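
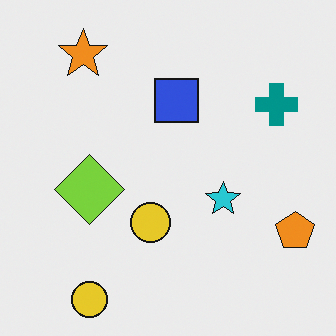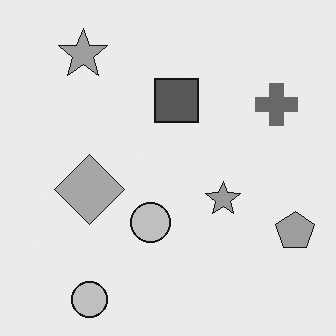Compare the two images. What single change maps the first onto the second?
The second image is the first converted to grayscale.

All color is removed — every shape is now a shade of grey.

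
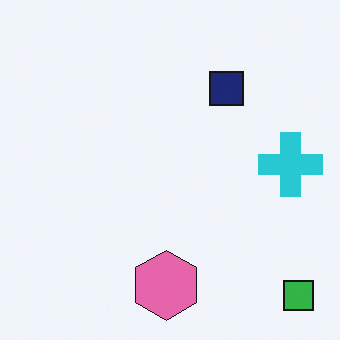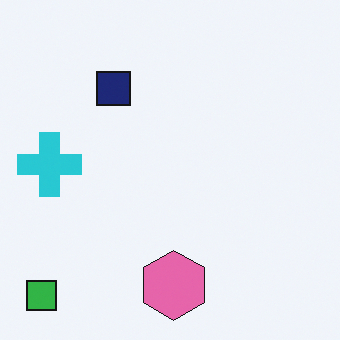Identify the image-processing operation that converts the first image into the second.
The transformation is: flipped horizontally (left ↔ right).

The green square is in the bottom-right of the first image and the bottom-left of the second — shapes on opposite sides of the vertical midline have swapped in a mirror flip.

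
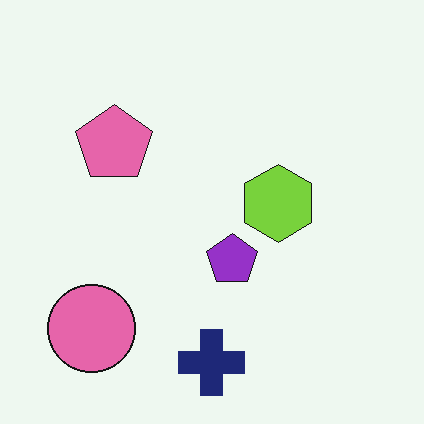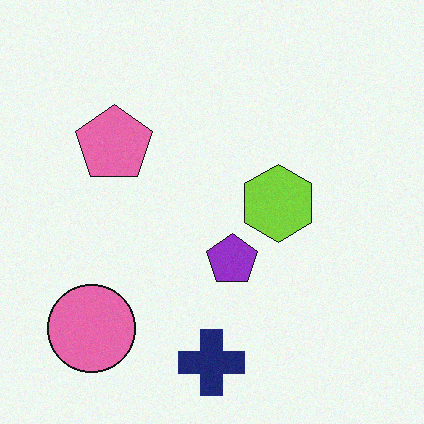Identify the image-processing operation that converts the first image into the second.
It was degraded with light additive noise.

Random speckle covers the whole image, including the flat background.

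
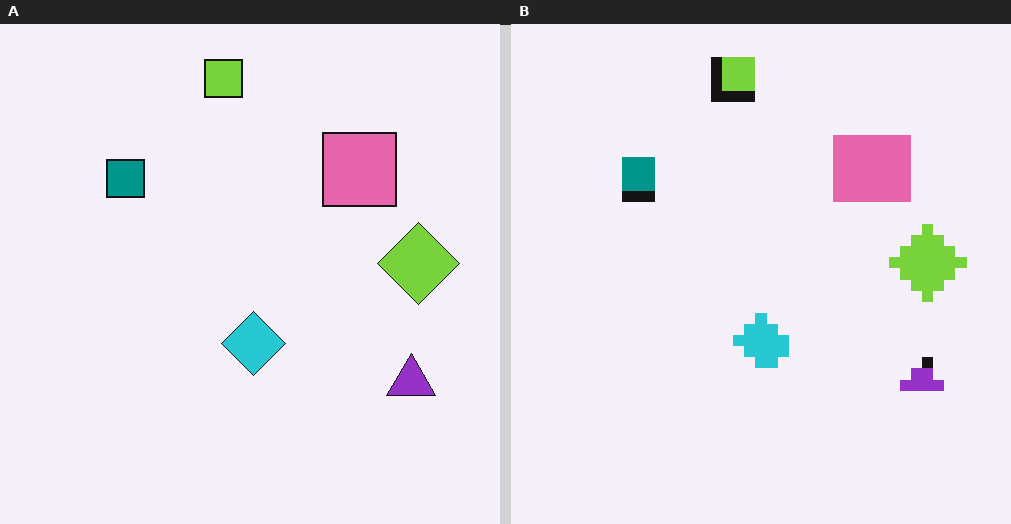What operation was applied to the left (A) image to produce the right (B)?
Heavily pixelated into large blocks.

Shapes are reduced to large square blocks; fine edges and outlines are lost — a downscale-then-upscale (mosaic) effect.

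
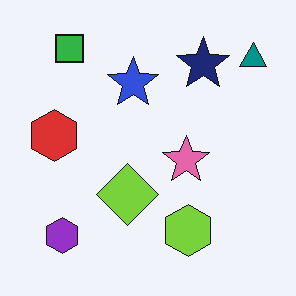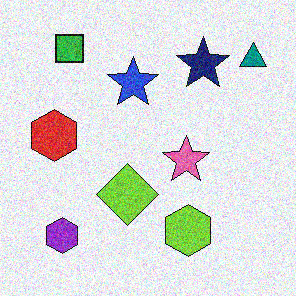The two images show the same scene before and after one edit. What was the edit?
The second image is the first degraded with strong gaussian noise.

Random speckle covers the whole image, including the flat background.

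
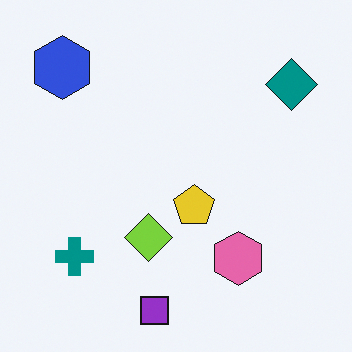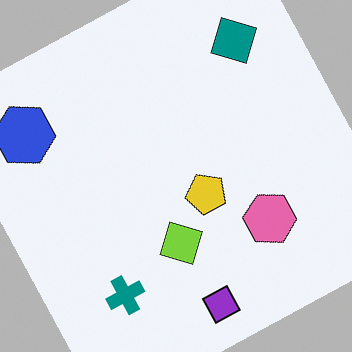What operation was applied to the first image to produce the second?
The second image is the first rotated counter-clockwise by a moderate amount.

Every shape is tilted by the same angle and the image corners show triangular fill wedges — a whole-image rotation by a non-right angle.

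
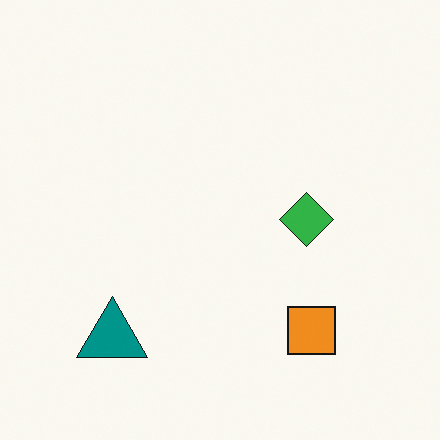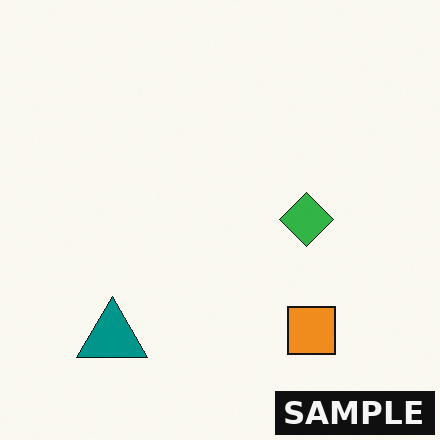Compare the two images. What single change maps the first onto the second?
It was watermarked with the text "SAMPLE" in the lower-right corner.

A dark label reading "SAMPLE" appears in the lower-right corner.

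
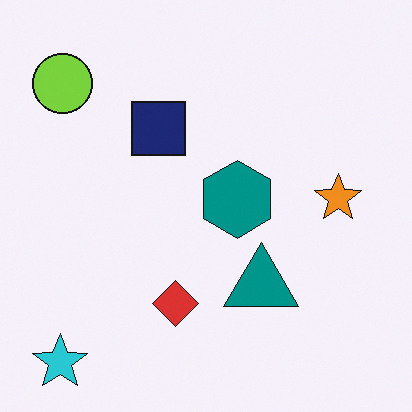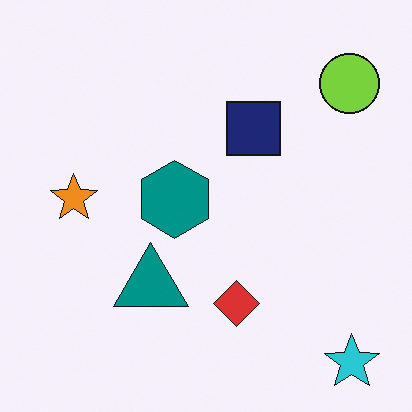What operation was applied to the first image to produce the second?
The second image is the first flipped horizontally (left ↔ right).

The cyan star is in the bottom-left of the first image and the bottom-right of the second — shapes on opposite sides of the vertical midline have swapped in a mirror flip.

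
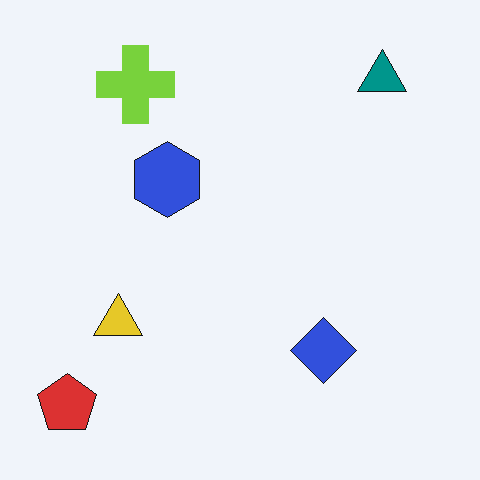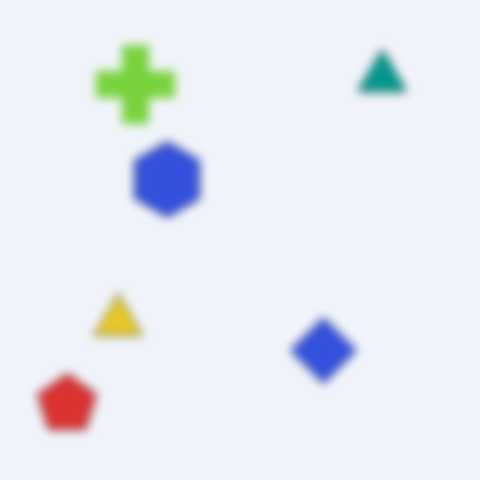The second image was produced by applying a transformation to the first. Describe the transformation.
Noticeably gaussian-blurred.

Shape edges and outlines are uniformly softened across the whole image.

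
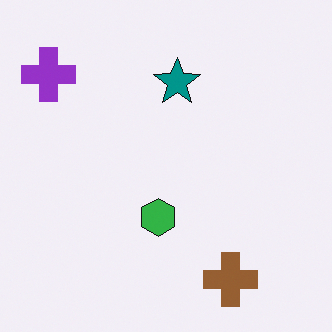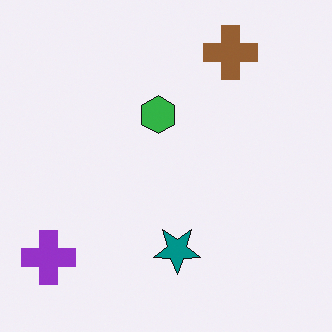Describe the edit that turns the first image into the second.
The transformation is: flipped vertically (top ↔ bottom).

The brown cross is in the bottom-right of the first image and the top-right of the second — shapes on opposite sides of the horizontal midline have swapped in a mirror flip.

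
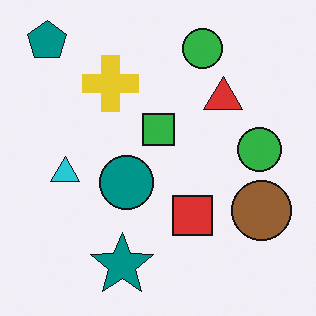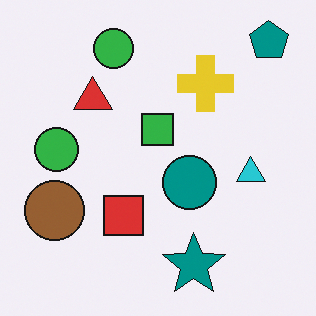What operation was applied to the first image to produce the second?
The image was flipped horizontally (left ↔ right).

The teal pentagon is in the top-left of the first image and the top-right of the second — shapes on opposite sides of the vertical midline have swapped in a mirror flip.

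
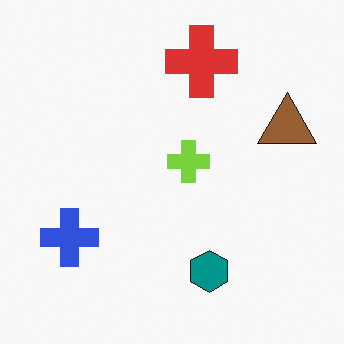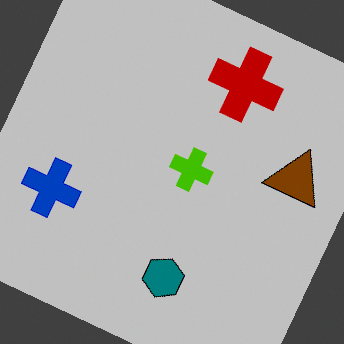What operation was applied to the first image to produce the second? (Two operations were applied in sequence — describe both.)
This is the original image rotated clockwise by a moderate amount, then aggressively posterized.

Every shape is tilted by the same angle and the image corners show triangular fill wedges — a whole-image rotation by a non-right angle. Each flat color has snapped to a coarser quantized level — most visibly, the near-white background has dropped to a flat grey.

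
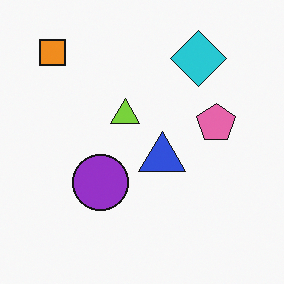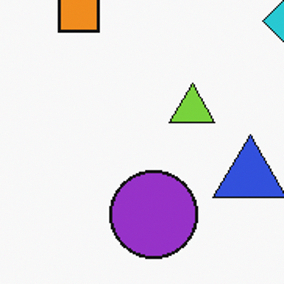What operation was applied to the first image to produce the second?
It was cropped to a modestly smaller region and rescaled.

The visible shapes are larger and the field of view is narrower; shapes near the original edges may be partly or wholly outside the frame — a crop-and-rescale.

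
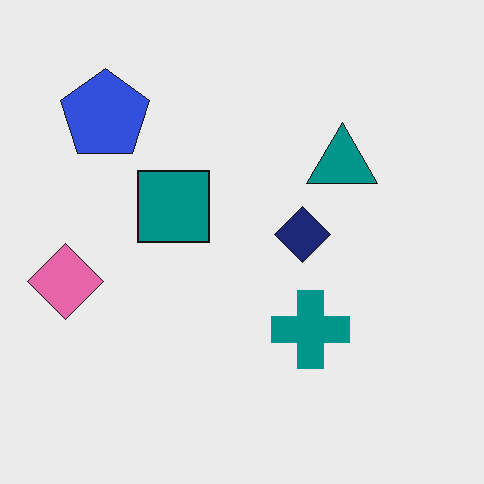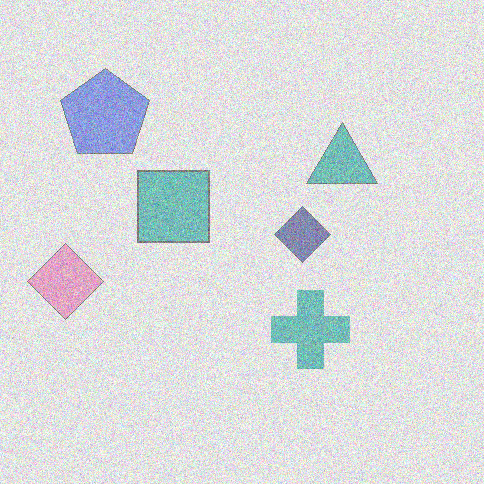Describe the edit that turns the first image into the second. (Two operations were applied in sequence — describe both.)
Given much lower contrast, then degraded with visible gaussian noise.

Tones are pushed toward mid-grey across the whole image — a global contrast change. Random speckle covers the whole image, including the flat background.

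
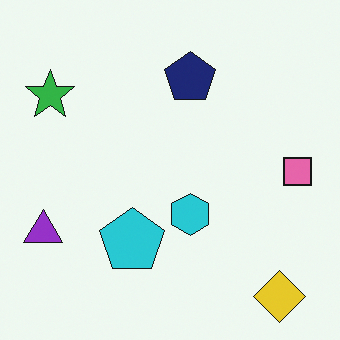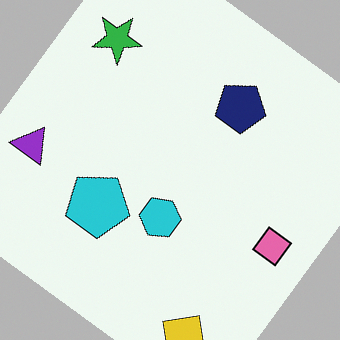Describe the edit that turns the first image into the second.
The second image is the first rotated clockwise by a large amount — several tens of degrees.

Every shape is tilted by the same angle and the image corners show triangular fill wedges — a whole-image rotation by a non-right angle.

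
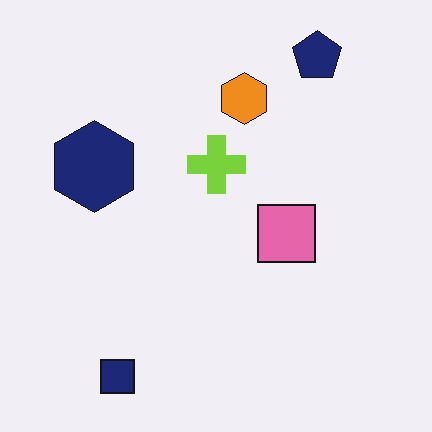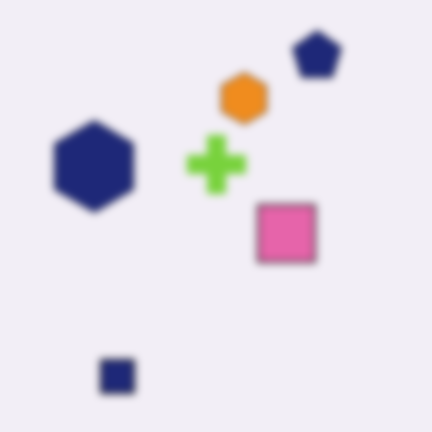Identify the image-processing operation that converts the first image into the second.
It was noticeably gaussian-blurred.

Shape edges and outlines are uniformly softened across the whole image.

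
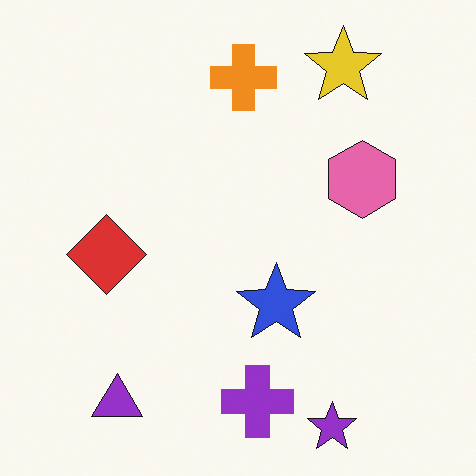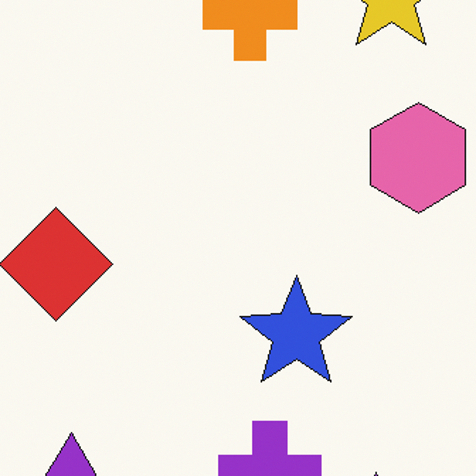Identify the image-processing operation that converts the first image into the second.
It was cropped to a modestly smaller region and rescaled.

The visible shapes are larger and the field of view is narrower; shapes near the original edges may be partly or wholly outside the frame — a crop-and-rescale.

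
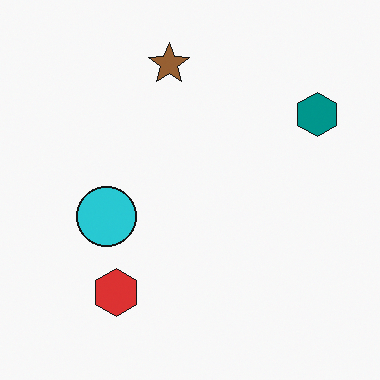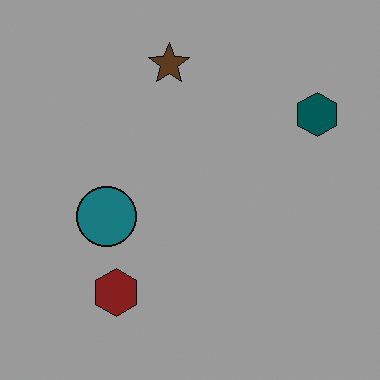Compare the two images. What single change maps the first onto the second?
It was darkened a lot.

Every pixel — background and shapes alike — is uniformly darkened.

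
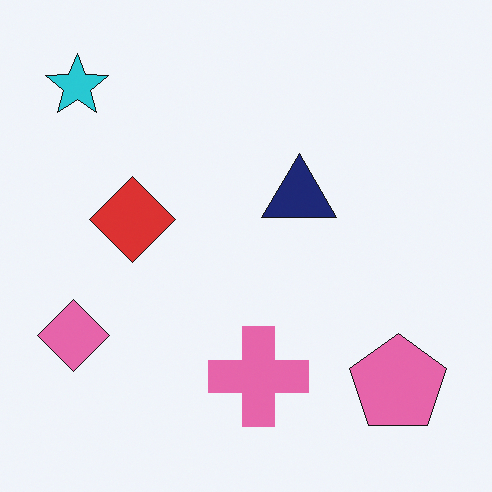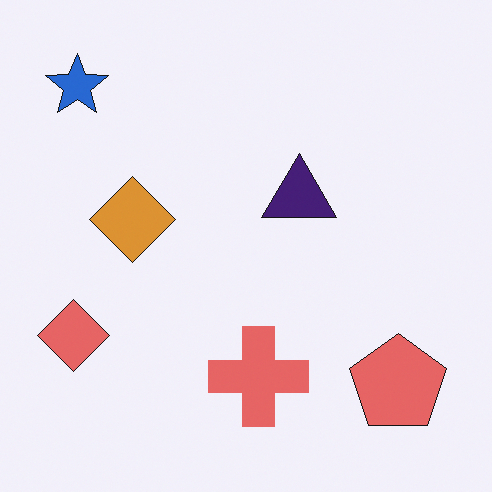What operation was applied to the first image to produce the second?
The second image is the first hue-shifted slightly.

Every shape's color has rotated by the same amount around the hue wheel — a uniform hue shift.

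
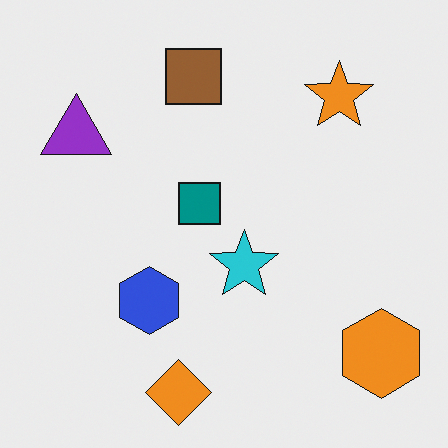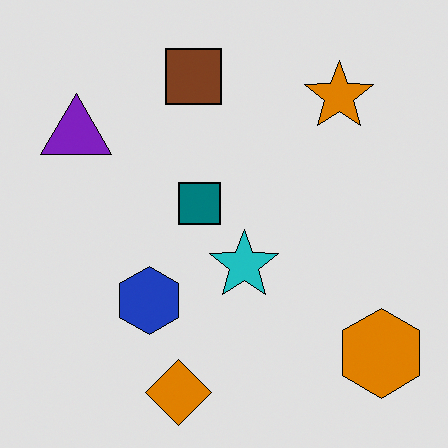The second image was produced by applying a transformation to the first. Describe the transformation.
The image was posterized to a reduced palette.

Each flat color has snapped to a coarser quantized level — most visibly, the near-white background has dropped to a flat grey.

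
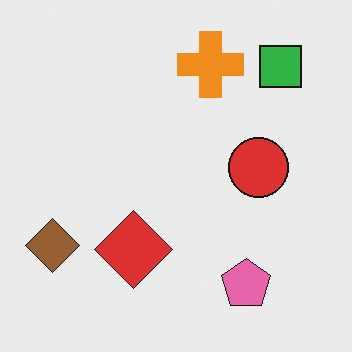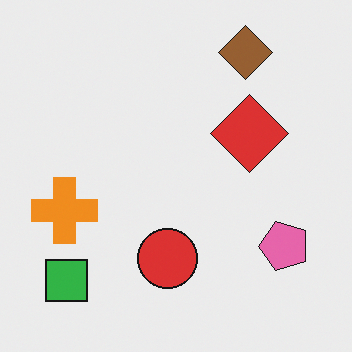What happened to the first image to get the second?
The image was transposed (reflected across the top-left ↔ bottom-right diagonal).

Shapes have swapped their row and column positions — what was in the top-right is now in the bottom-left — a diagonal reflection.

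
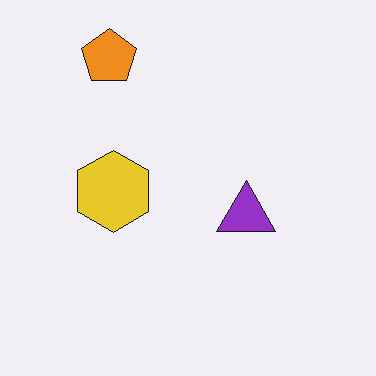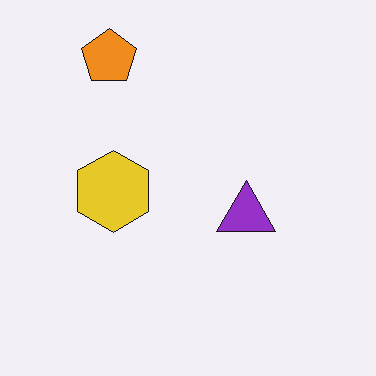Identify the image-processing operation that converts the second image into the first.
The first image is the second JPEG-compressed with visible artifacts.

Blocky 8×8 compression artifacts appear around shape edges and the flat background shows ringing — characteristic JPEG degradation.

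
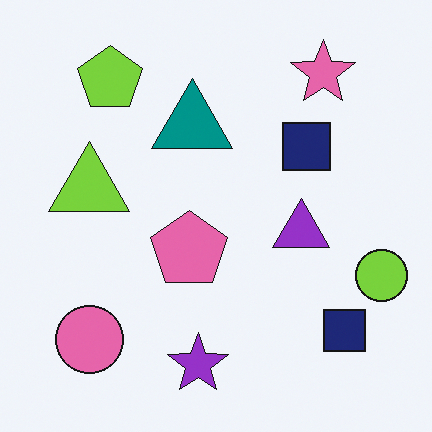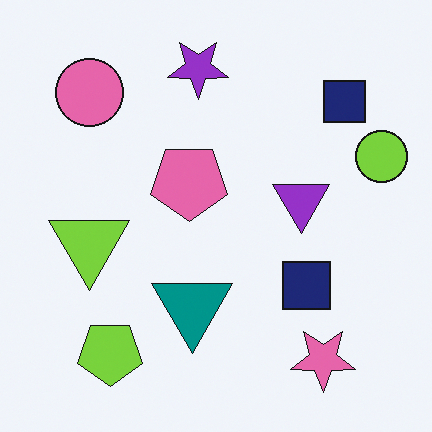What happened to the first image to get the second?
The second image is the first flipped vertically (top ↔ bottom).

The purple star is in the bottom of the first image and the top of the second — shapes on opposite sides of the horizontal midline have swapped in a mirror flip.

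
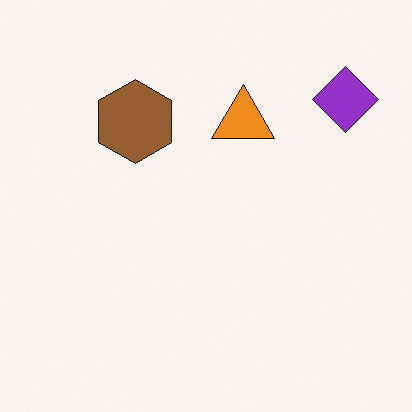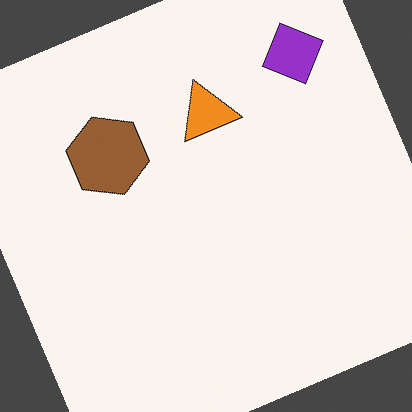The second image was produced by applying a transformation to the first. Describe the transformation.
The transformation is: rotated counter-clockwise by a moderate amount.

Every shape is tilted by the same angle and the image corners show triangular fill wedges — a whole-image rotation by a non-right angle.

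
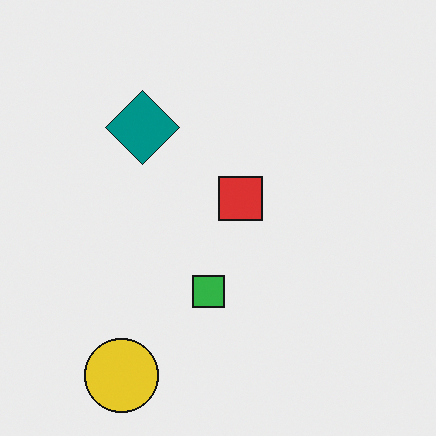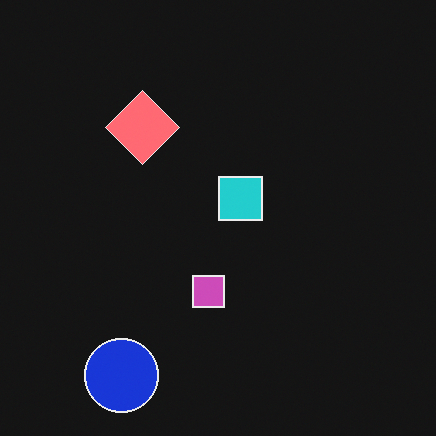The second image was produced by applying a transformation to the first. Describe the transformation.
Color-inverted (negative).

The light background has become dark and every shape's color is its complement — a photographic negative.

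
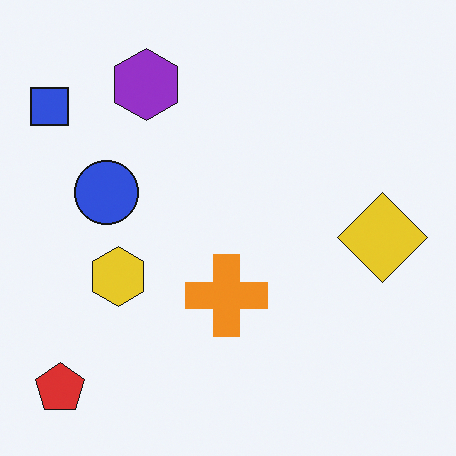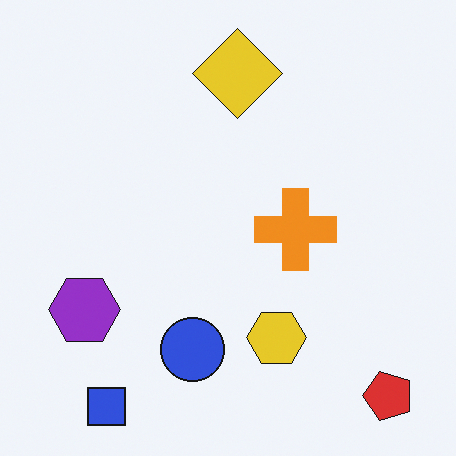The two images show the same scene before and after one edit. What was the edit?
The transformation is: rotated 90° counter-clockwise.

The red pentagon sits in the bottom-left of the first image and the bottom-right of the second — consistent with a whole-image 90° counter-clockwise rotation.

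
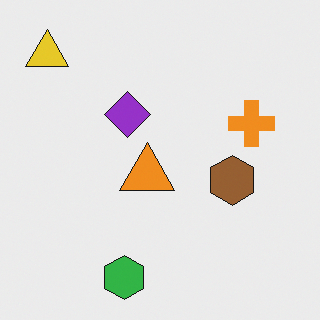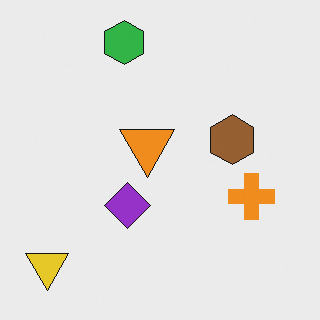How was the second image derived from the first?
This is the original image flipped vertically (top ↔ bottom).

The green hexagon is in the bottom of the first image and the top of the second — shapes on opposite sides of the horizontal midline have swapped in a mirror flip.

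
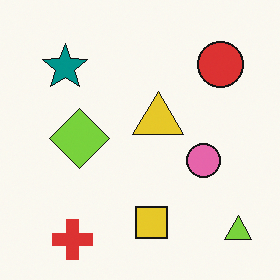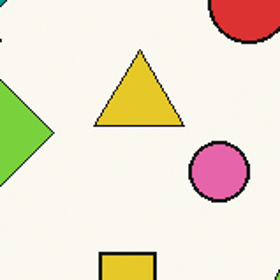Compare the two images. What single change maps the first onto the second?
The second image is the first cropped to a noticeably smaller region and rescaled.

The visible shapes are larger and the field of view is narrower; shapes near the original edges may be partly or wholly outside the frame — a crop-and-rescale.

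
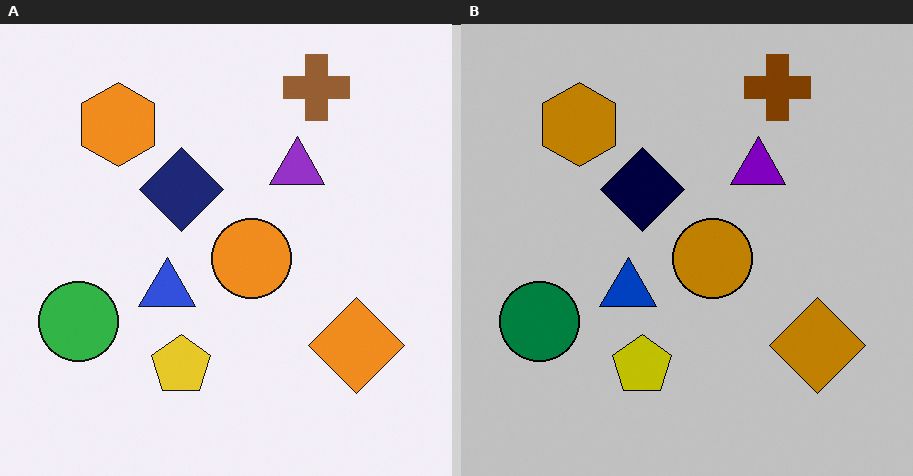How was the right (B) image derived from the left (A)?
It was heavily posterized to just a handful of flat colors.

Each flat color has snapped to a coarser quantized level — most visibly, the near-white background has dropped to a flat grey.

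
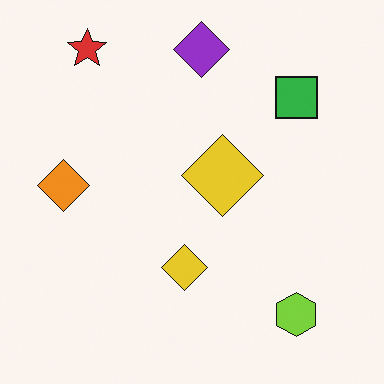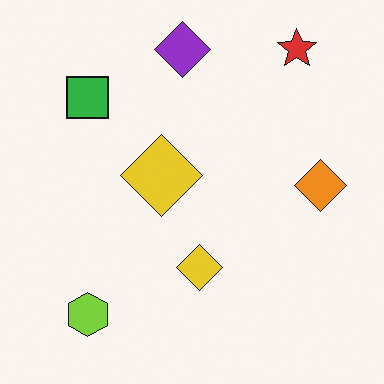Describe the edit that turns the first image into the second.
Flipped horizontally (left ↔ right).

The orange diamond is in the left of the first image and the right of the second — shapes on opposite sides of the vertical midline have swapped in a mirror flip.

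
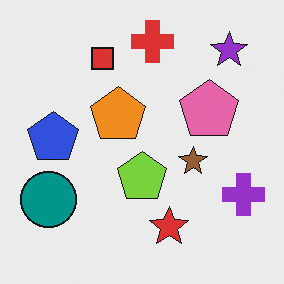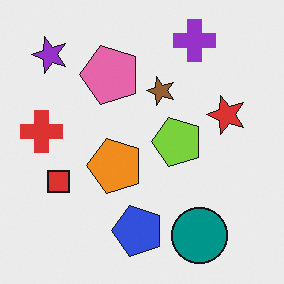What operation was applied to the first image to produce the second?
Rotated 90° counter-clockwise.

The purple star sits in the top-right of the first image and the top-left of the second — consistent with a whole-image 90° counter-clockwise rotation.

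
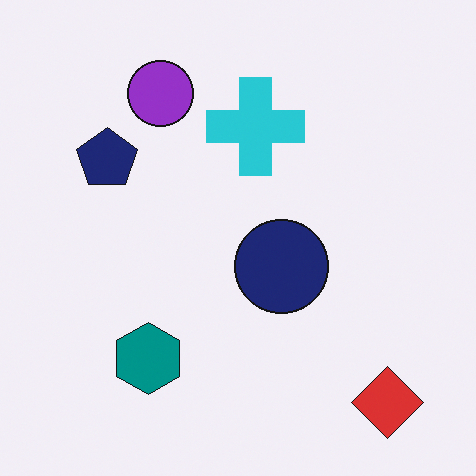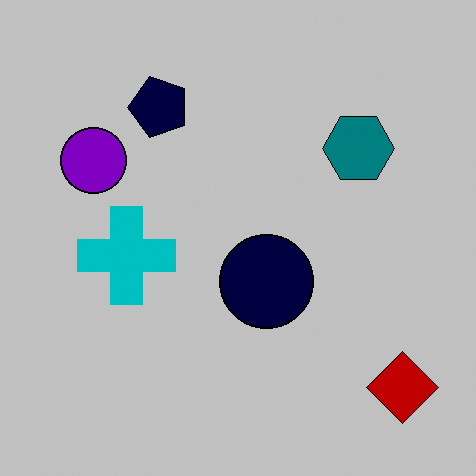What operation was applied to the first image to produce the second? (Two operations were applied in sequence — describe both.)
The image was heavily posterized to just a handful of flat colors, then transposed (reflected across the top-left ↔ bottom-right diagonal).

Each flat color has snapped to a coarser quantized level — most visibly, the near-white background has dropped to a flat grey. Shapes have swapped their row and column positions — what was in the top-right is now in the bottom-left — a diagonal reflection.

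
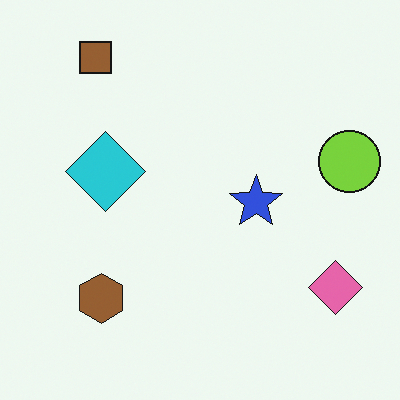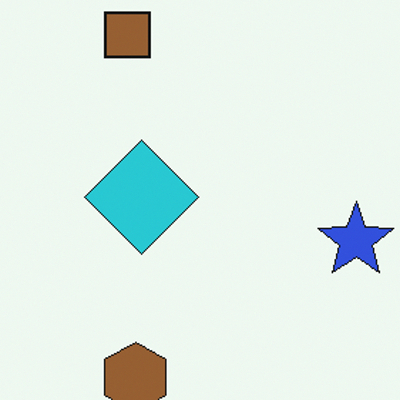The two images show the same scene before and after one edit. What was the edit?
Cropped to a modestly smaller region and rescaled.

The visible shapes are larger and the field of view is narrower; shapes near the original edges may be partly or wholly outside the frame — a crop-and-rescale.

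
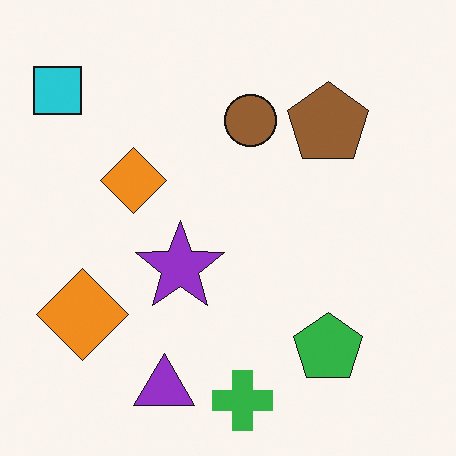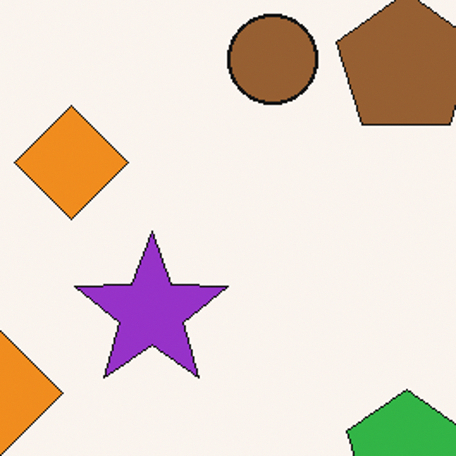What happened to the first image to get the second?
This is the original image cropped to a noticeably smaller region and rescaled.

The visible shapes are larger and the field of view is narrower; shapes near the original edges may be partly or wholly outside the frame — a crop-and-rescale.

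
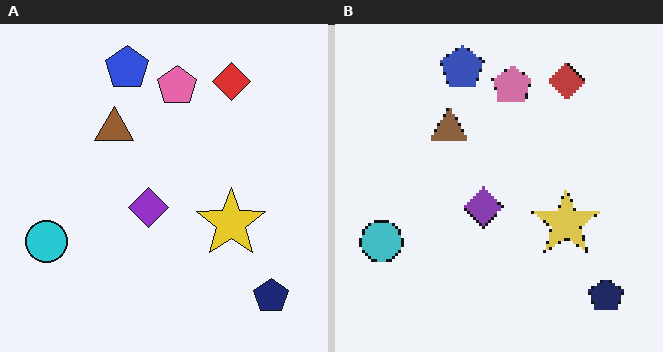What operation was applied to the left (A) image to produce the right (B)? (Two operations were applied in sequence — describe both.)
It was slightly desaturated, then mildly pixelated.

All colors are more muted and greyish — a global saturation change. Shapes are reduced to large square blocks; fine edges and outlines are lost — a downscale-then-upscale (mosaic) effect.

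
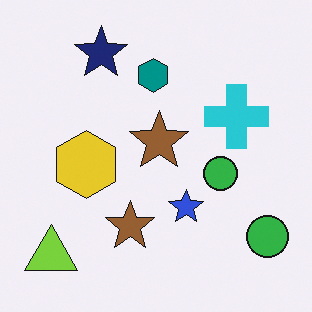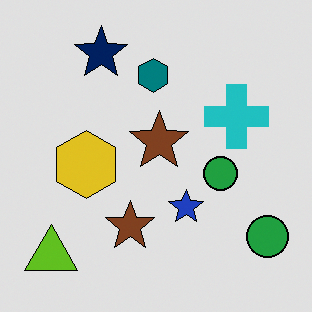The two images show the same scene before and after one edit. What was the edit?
The image was posterized to a reduced palette.

Each flat color has snapped to a coarser quantized level — most visibly, the near-white background has dropped to a flat grey.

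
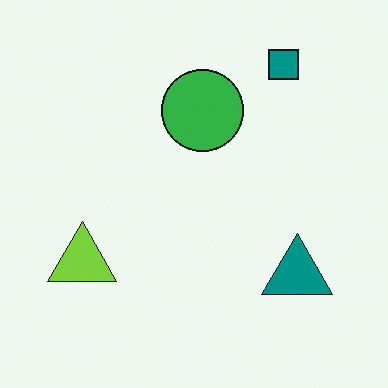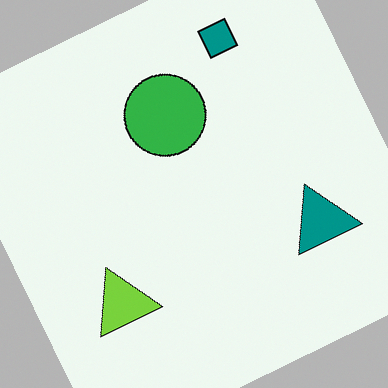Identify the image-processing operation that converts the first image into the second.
It was rotated counter-clockwise by a moderate amount.

Every shape is tilted by the same angle and the image corners show triangular fill wedges — a whole-image rotation by a non-right angle.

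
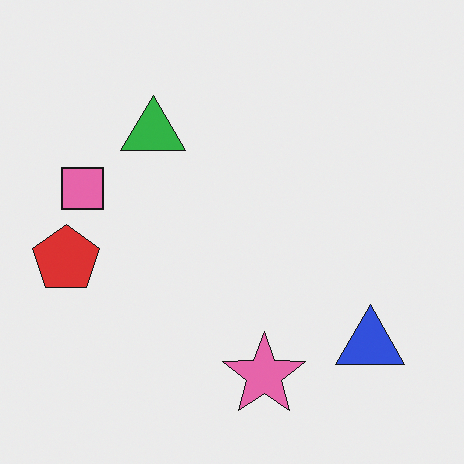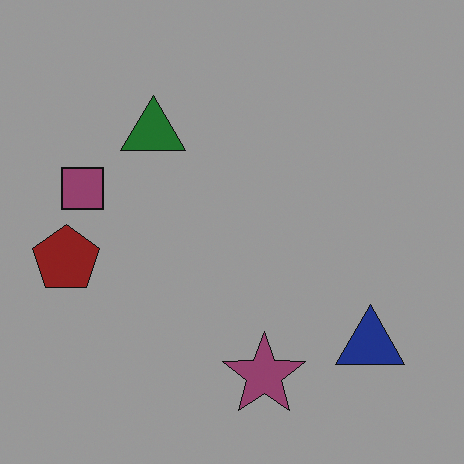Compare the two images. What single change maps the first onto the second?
Darkened a lot.

Every pixel — background and shapes alike — is uniformly darkened.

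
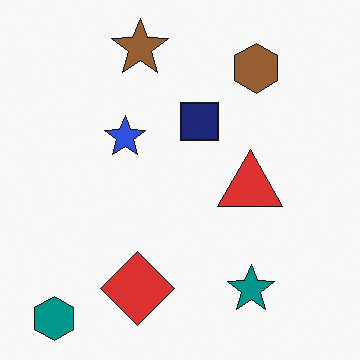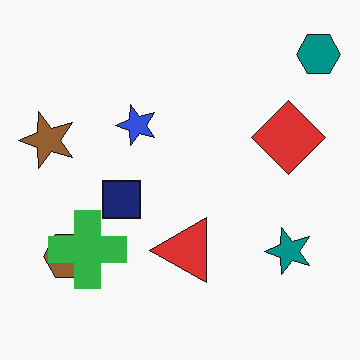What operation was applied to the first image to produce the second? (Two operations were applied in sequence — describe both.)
The image was transposed (reflected across the top-left ↔ bottom-right diagonal), then overlaid with an additional green cross.

Shapes have swapped their row and column positions — what was in the top-right is now in the bottom-left — a diagonal reflection. A green cross appears in the second image that is absent from the first.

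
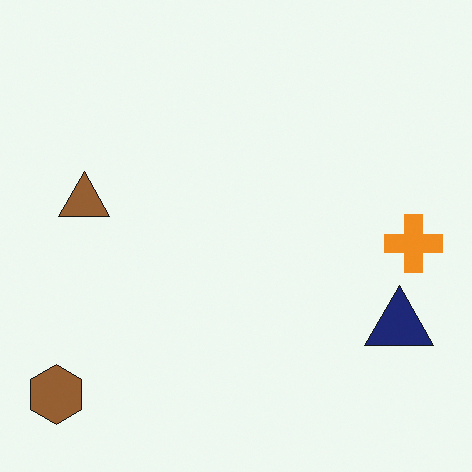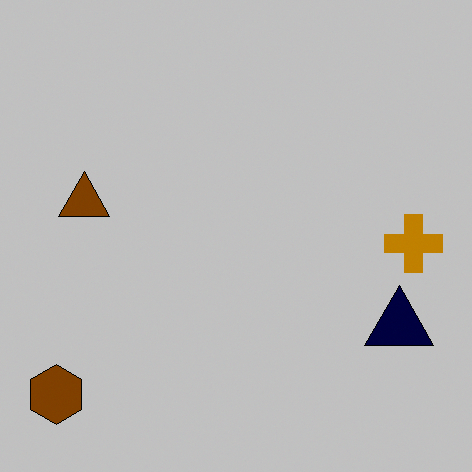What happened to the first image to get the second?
The second image is the first aggressively posterized.

Each flat color has snapped to a coarser quantized level — most visibly, the near-white background has dropped to a flat grey.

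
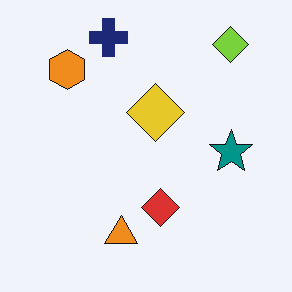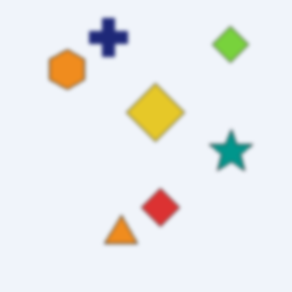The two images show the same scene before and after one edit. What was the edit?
It was given a subtle gaussian blur.

Shape edges and outlines are uniformly softened across the whole image.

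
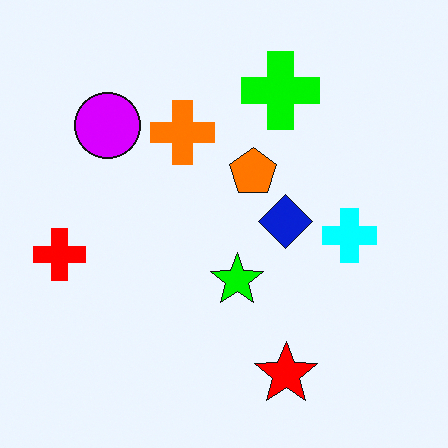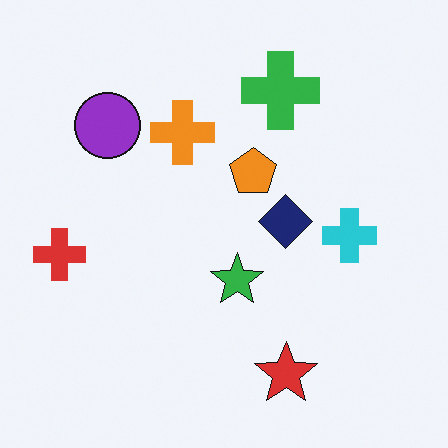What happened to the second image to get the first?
The image was heavily oversaturated.

All colors are more vivid — a global saturation change.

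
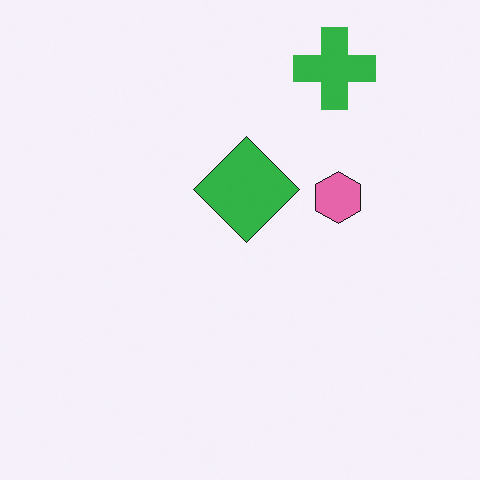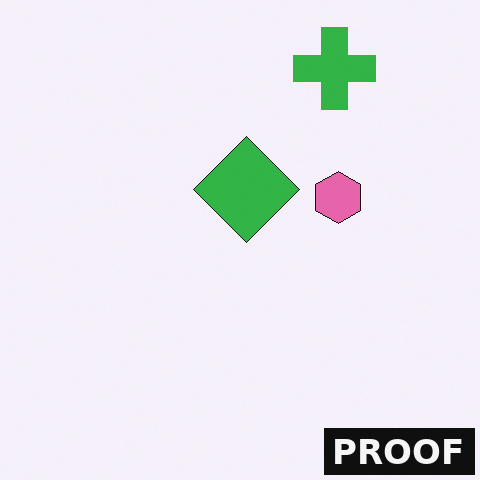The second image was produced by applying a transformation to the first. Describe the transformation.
It was watermarked with the text "PROOF" in the lower-right corner.

A dark label reading "PROOF" appears in the lower-right corner.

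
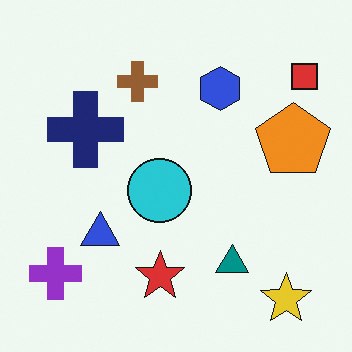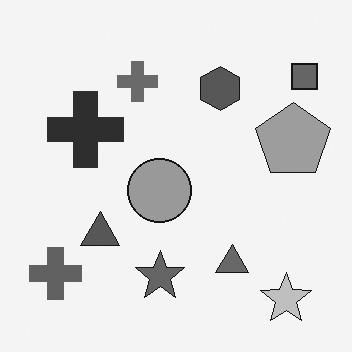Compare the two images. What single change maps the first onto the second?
The image was converted to grayscale.

All color is removed — every shape is now a shade of grey.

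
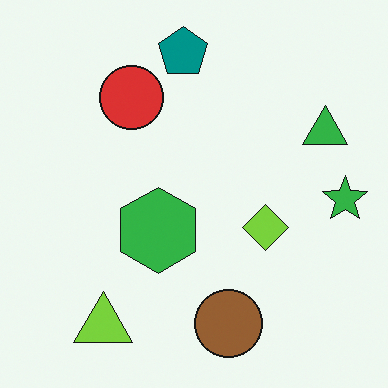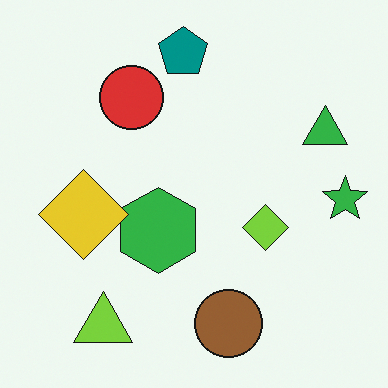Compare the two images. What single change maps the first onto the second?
Overlaid with an additional yellow diamond.

A yellow diamond appears in the second image that is absent from the first.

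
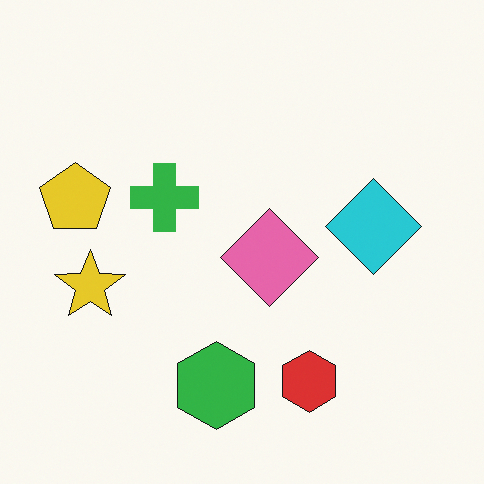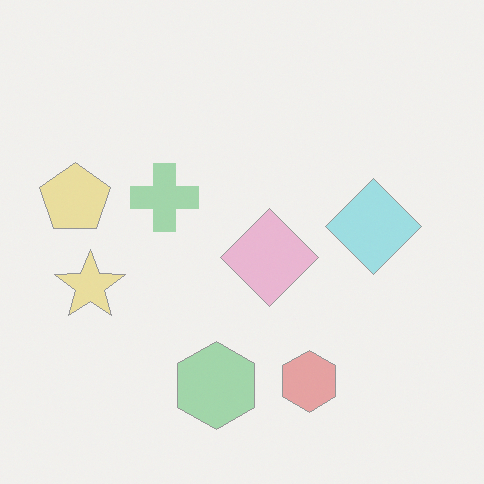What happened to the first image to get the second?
The image was washed out (contrast reduced).

Tones are pushed toward mid-grey across the whole image — a global contrast change.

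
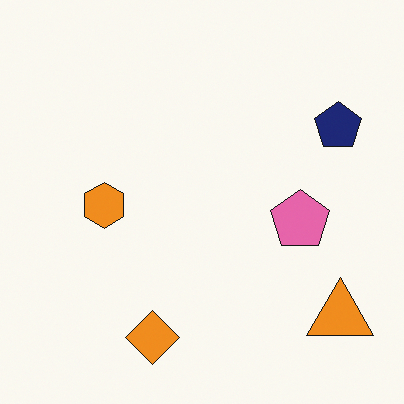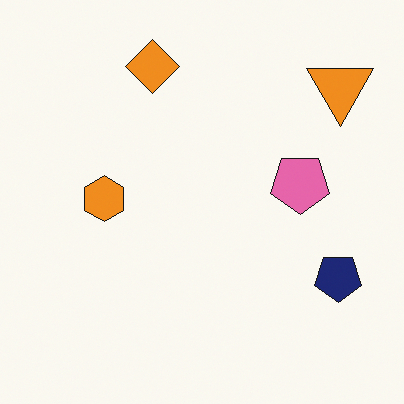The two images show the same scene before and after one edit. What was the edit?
The transformation is: flipped vertically (top ↔ bottom).

The orange diamond is in the bottom of the first image and the top of the second — shapes on opposite sides of the horizontal midline have swapped in a mirror flip.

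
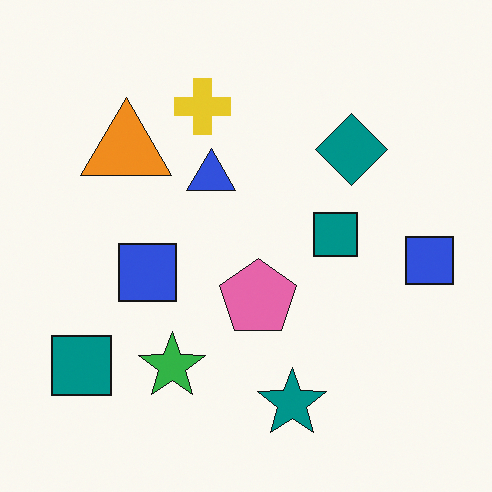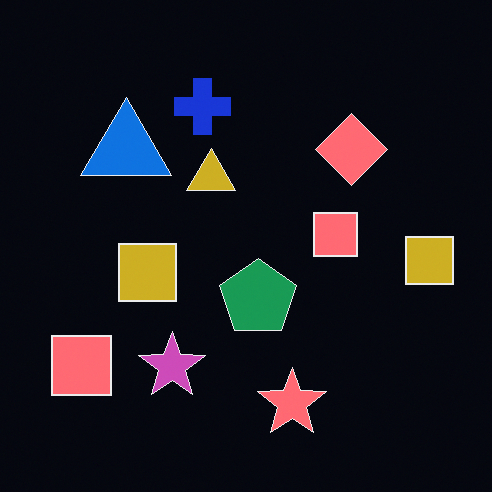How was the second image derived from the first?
The image was color-inverted (negative).

The light background has become dark and every shape's color is its complement — a photographic negative.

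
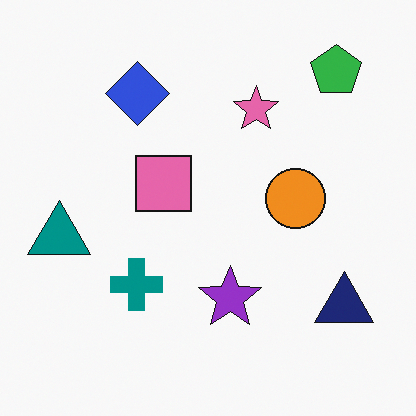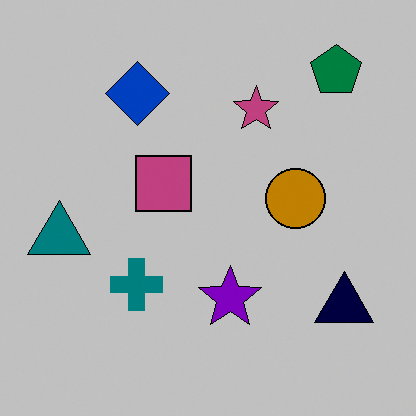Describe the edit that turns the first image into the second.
It was heavily posterized to just a handful of flat colors.

Each flat color has snapped to a coarser quantized level — most visibly, the near-white background has dropped to a flat grey.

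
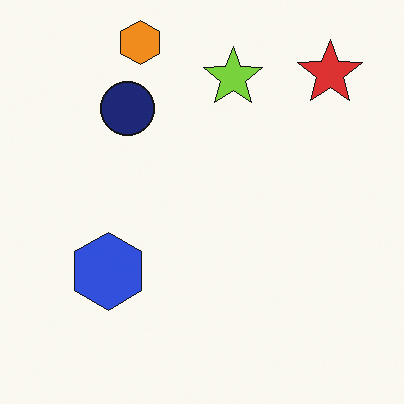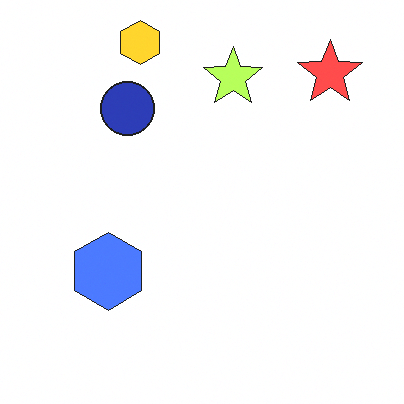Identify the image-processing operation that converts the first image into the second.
The image was noticeably brightened.

Every pixel — background and shapes alike — is uniformly brightened.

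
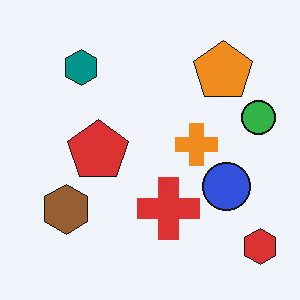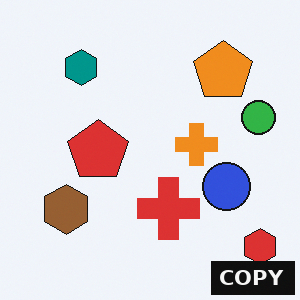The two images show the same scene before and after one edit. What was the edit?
This is the original image watermarked with the text "COPY" in the lower-right corner.

A dark label reading "COPY" appears in the lower-right corner.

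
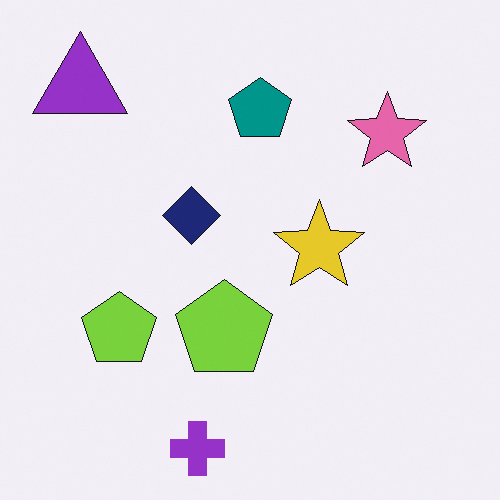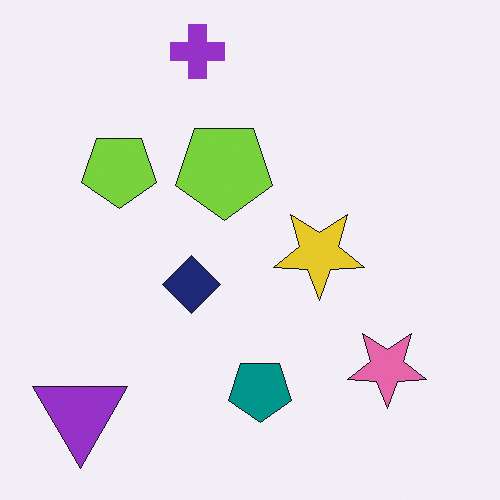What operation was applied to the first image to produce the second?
The transformation is: flipped vertically (top ↔ bottom).

The purple cross is in the bottom of the first image and the top of the second — shapes on opposite sides of the horizontal midline have swapped in a mirror flip.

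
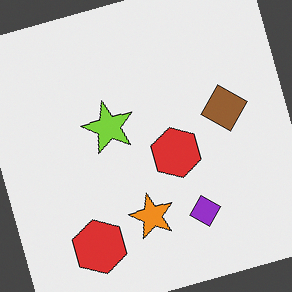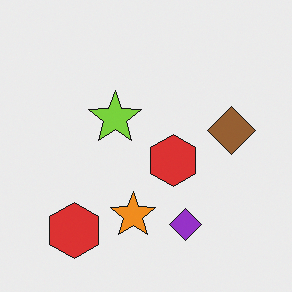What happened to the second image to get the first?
The first image is the second rotated counter-clockwise by a moderate amount.

Every shape is tilted by the same angle and the image corners show triangular fill wedges — a whole-image rotation by a non-right angle.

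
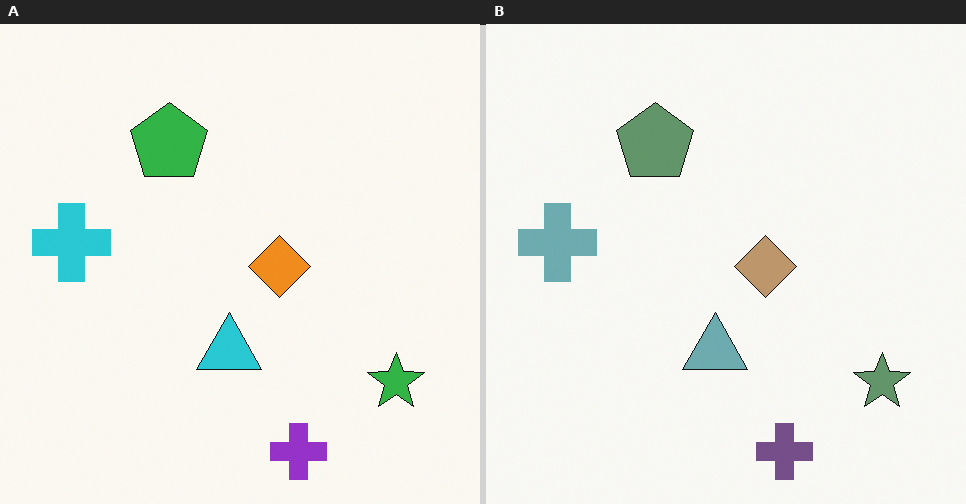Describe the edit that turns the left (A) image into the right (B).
The image was heavily desaturated.

All colors are more muted and greyish — a global saturation change.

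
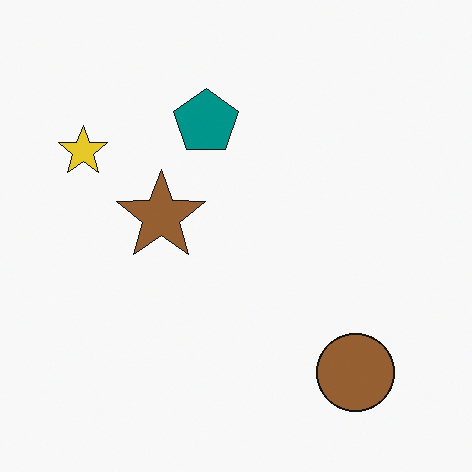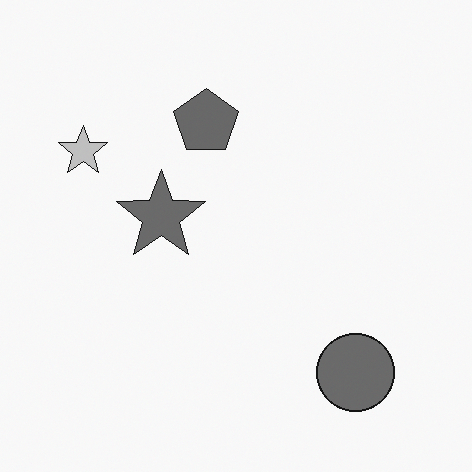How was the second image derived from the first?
Converted to grayscale.

All color is removed — every shape is now a shade of grey.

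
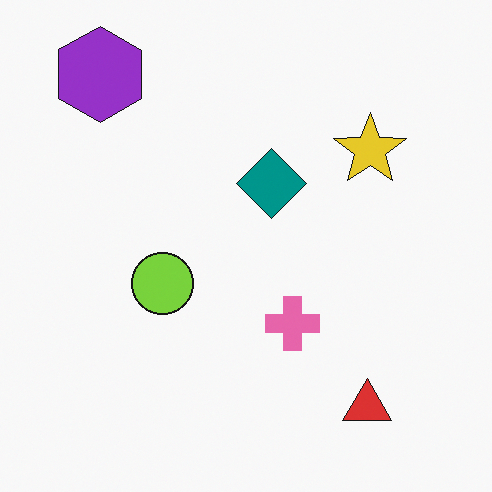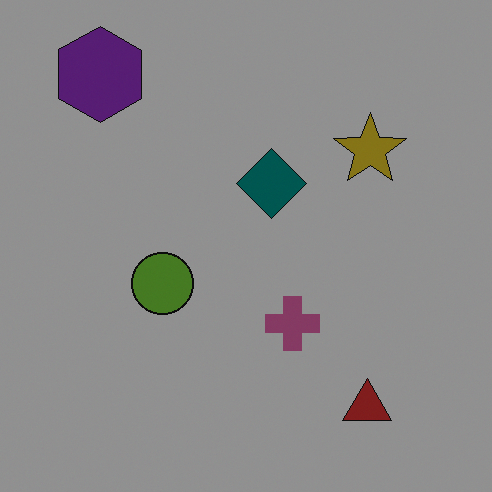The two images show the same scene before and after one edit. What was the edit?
It was darkened a lot.

Every pixel — background and shapes alike — is uniformly darkened.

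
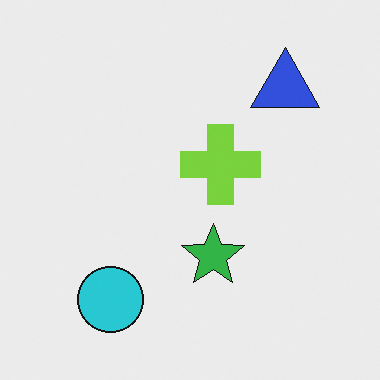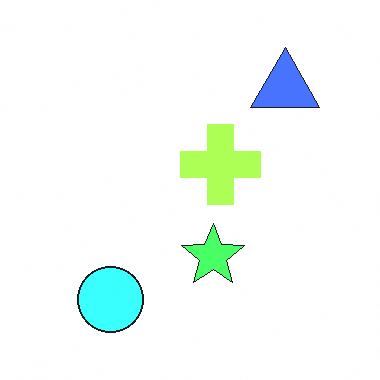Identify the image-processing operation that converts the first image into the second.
The transformation is: brightened a lot.

Every pixel — background and shapes alike — is uniformly brightened.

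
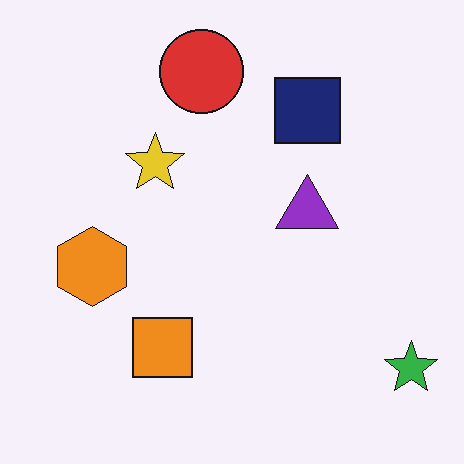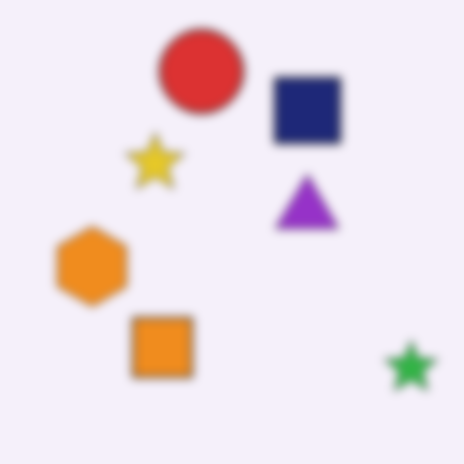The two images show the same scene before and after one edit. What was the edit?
The second image is the first moderately blurred.

Shape edges and outlines are uniformly softened across the whole image.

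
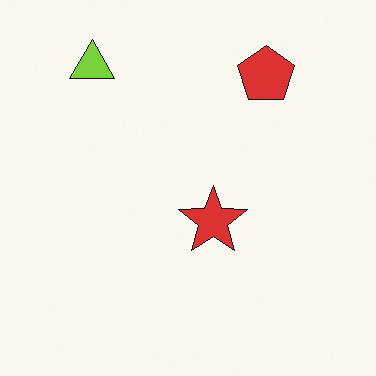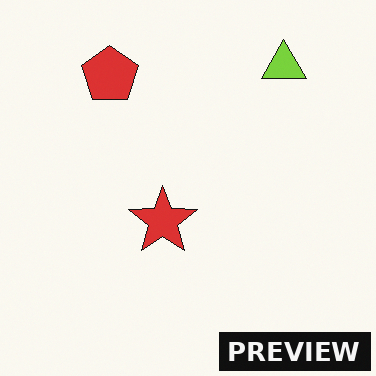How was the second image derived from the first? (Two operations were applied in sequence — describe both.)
Flipped horizontally (left ↔ right), then watermarked with the text "PREVIEW" in the lower-right corner.

The lime triangle is in the top-left of the first image and the top-right of the second — shapes on opposite sides of the vertical midline have swapped in a mirror flip. A dark label reading "PREVIEW" appears in the lower-right corner.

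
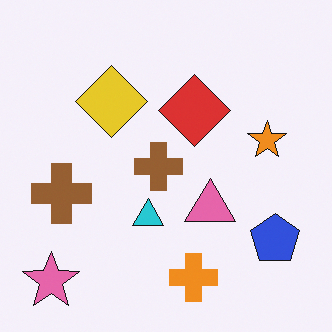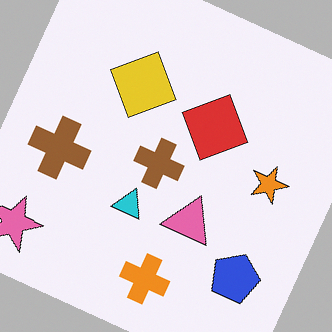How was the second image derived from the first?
It was rotated clockwise by a moderate amount.

Every shape is tilted by the same angle and the image corners show triangular fill wedges — a whole-image rotation by a non-right angle.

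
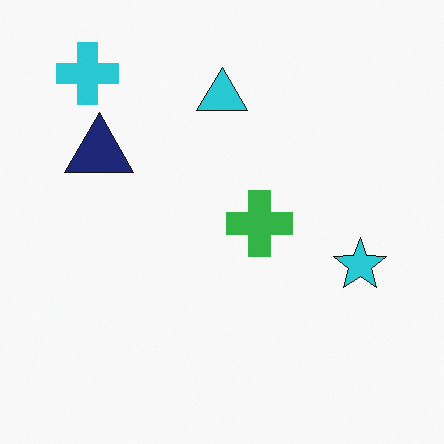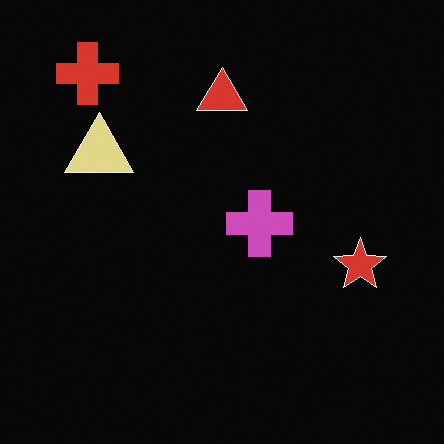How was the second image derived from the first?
This is the original image color-inverted (negative).

The light background has become dark and every shape's color is its complement — a photographic negative.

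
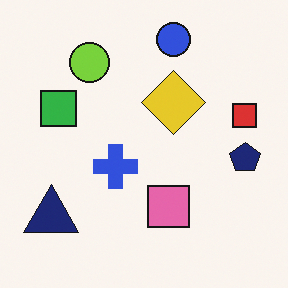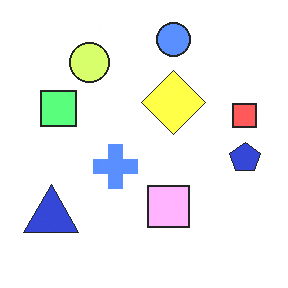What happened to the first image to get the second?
It was noticeably brightened.

Every pixel — background and shapes alike — is uniformly brightened.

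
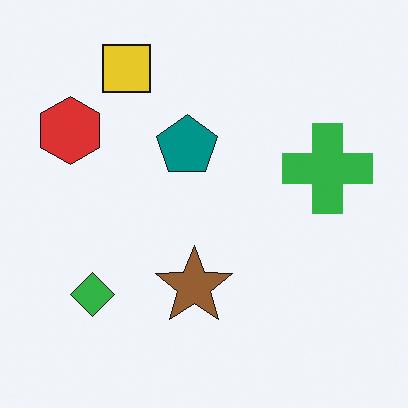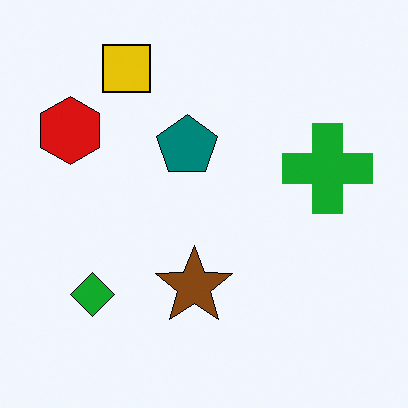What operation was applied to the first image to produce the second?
It was given slightly increased contrast.

Tones are pushed away from mid-grey across the whole image — a global contrast change.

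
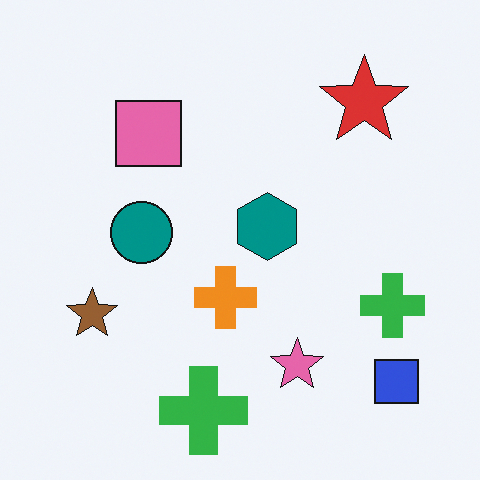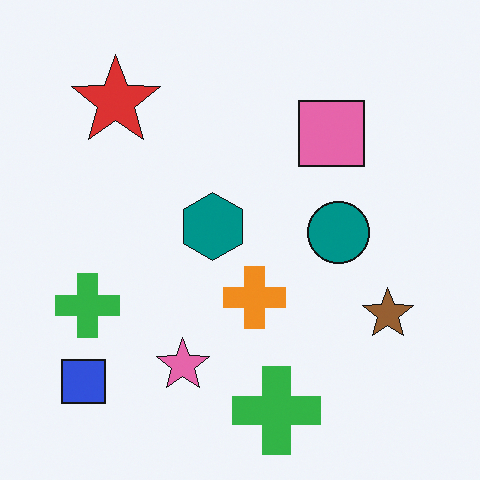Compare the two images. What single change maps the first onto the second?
The transformation is: flipped horizontally (left ↔ right).

The blue square is in the bottom-right of the first image and the bottom-left of the second — shapes on opposite sides of the vertical midline have swapped in a mirror flip.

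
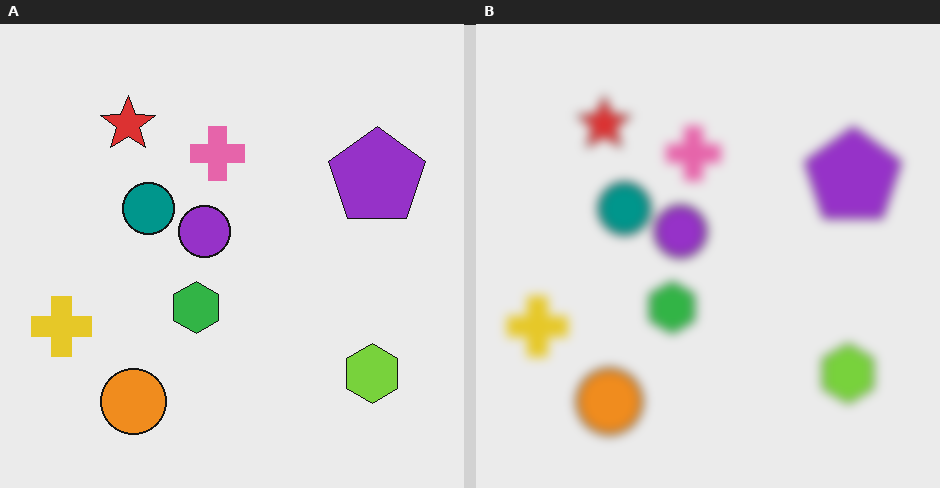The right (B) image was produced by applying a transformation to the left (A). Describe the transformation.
The right (B) image is the left (A) heavily blurred.

Shape edges and outlines are uniformly softened across the whole image.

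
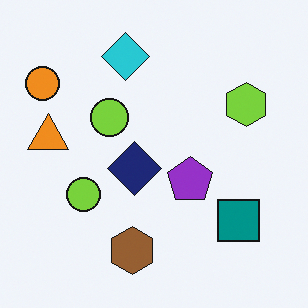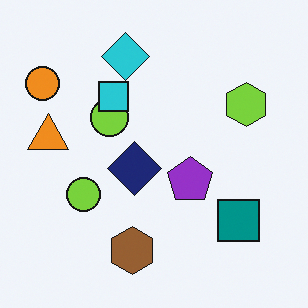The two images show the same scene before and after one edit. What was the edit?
The image was overlaid with an additional cyan square.

A cyan square appears in the second image that is absent from the first.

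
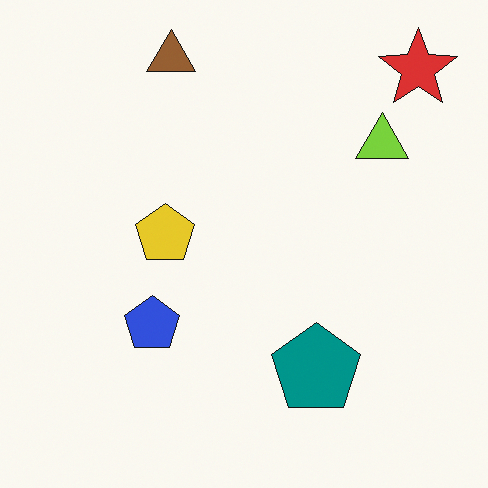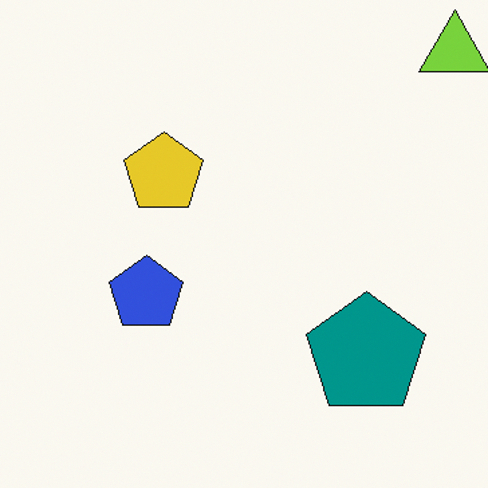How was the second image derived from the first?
This is the original image cropped to a modestly smaller region and rescaled.

The visible shapes are larger and the field of view is narrower; shapes near the original edges may be partly or wholly outside the frame — a crop-and-rescale.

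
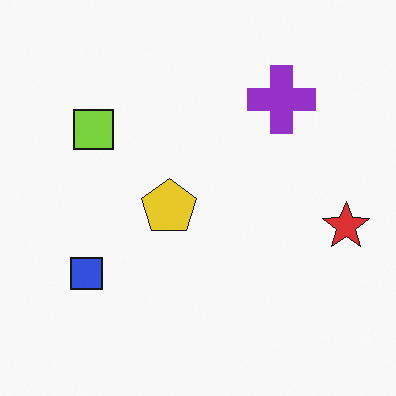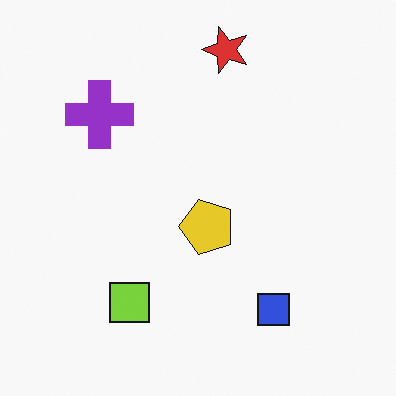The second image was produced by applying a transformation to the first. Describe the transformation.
The image was rotated 90° counter-clockwise.

The red star sits in the right of the first image and the top of the second — consistent with a whole-image 90° counter-clockwise rotation.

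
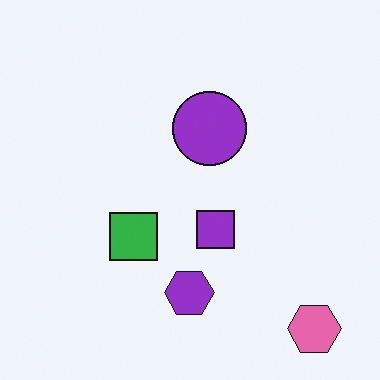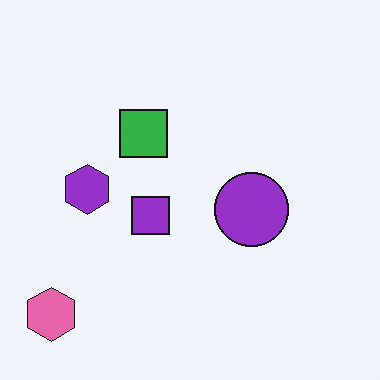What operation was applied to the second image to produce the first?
The image was rotated 90° counter-clockwise.

The pink hexagon sits in the bottom-left of the second image and the bottom-right of the first — consistent with a whole-image 90° counter-clockwise rotation.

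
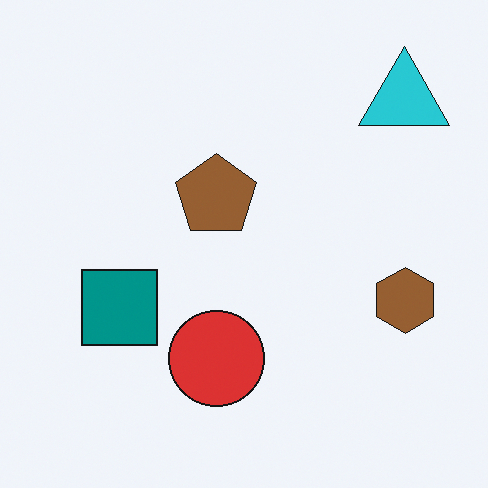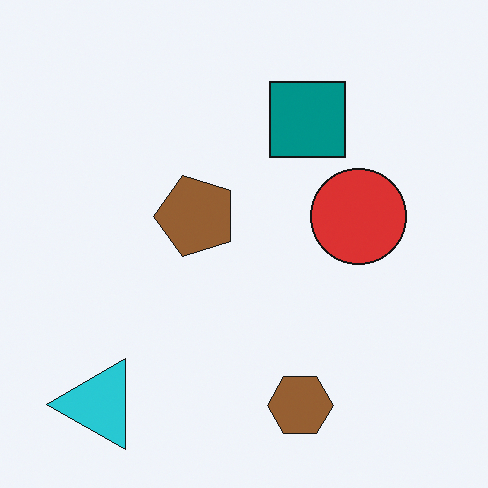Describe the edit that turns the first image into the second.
The second image is the first transposed (reflected across the top-left ↔ bottom-right diagonal).

Shapes have swapped their row and column positions — what was in the top-right is now in the bottom-left — a diagonal reflection.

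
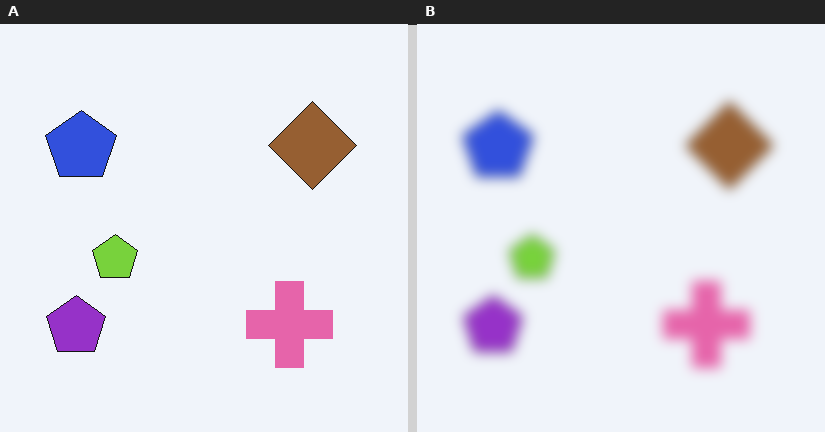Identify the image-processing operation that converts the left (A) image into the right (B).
The image was heavily blurred.

Shape edges and outlines are uniformly softened across the whole image.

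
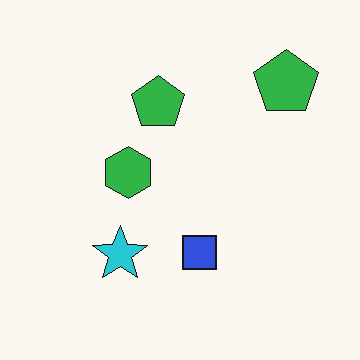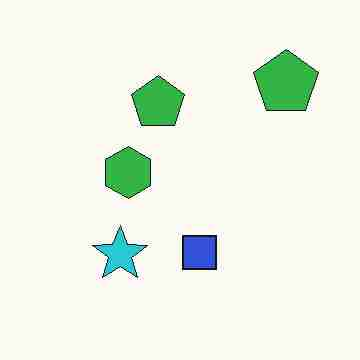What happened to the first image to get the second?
The transformation is: degraded with heavy JPEG compression.

Blocky 8×8 compression artifacts appear around shape edges and the flat background shows ringing — characteristic JPEG degradation.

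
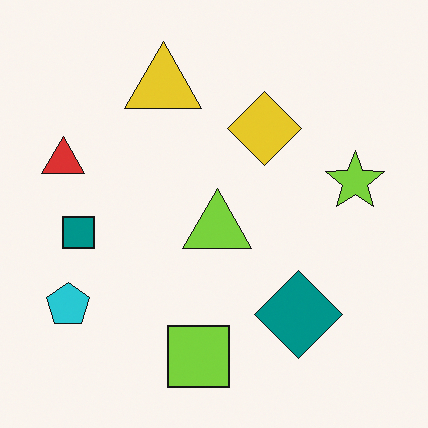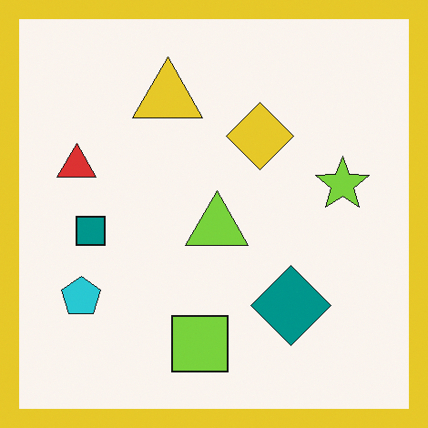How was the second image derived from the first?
This is the original image framed with a yellow border.

A solid yellow frame runs around the edge of the second image, with the content slightly shrunk inside it.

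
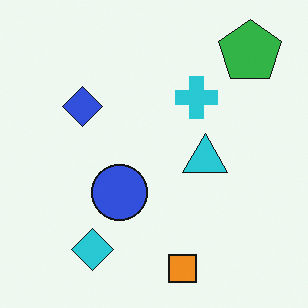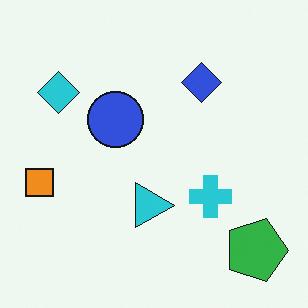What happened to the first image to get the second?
It was rotated 90° clockwise.

The green pentagon sits in the top-right of the first image and the bottom-right of the second — consistent with a whole-image 90° clockwise rotation.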